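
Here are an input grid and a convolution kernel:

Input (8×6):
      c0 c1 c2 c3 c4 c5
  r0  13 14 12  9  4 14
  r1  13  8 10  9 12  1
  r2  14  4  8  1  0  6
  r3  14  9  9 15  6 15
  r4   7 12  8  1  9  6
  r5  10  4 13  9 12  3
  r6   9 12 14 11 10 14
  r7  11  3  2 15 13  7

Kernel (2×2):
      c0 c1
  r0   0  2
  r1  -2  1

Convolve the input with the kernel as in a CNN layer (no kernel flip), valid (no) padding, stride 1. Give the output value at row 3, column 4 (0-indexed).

The receptive field on the input at this output position is [6 15 / 9 6]. Elementwise product with the kernel and sum: 15·2 + 9·-2 + 6·1.

18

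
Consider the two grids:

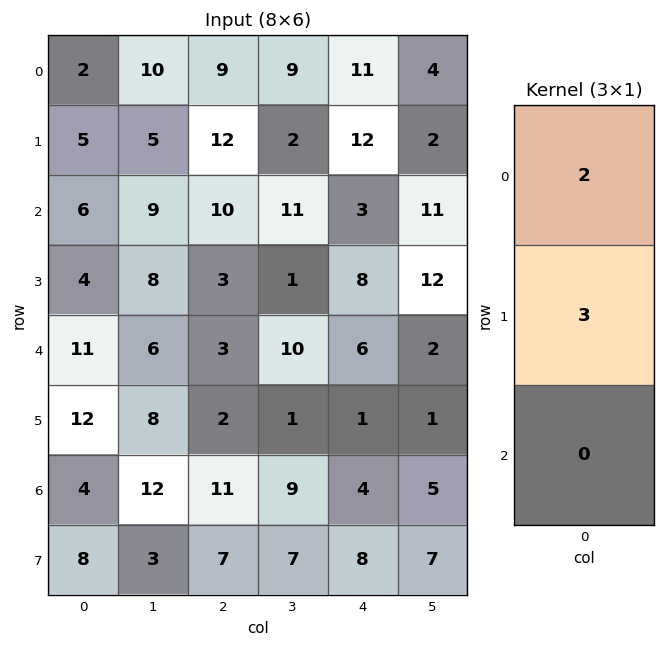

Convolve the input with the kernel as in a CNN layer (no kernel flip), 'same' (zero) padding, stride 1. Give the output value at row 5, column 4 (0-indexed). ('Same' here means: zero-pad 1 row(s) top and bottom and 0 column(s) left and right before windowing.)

15

The receptive field on the zero-padded input at this output position is [6 / 1 / 4]. Elementwise product with the kernel and sum: 6·2 + 1·3.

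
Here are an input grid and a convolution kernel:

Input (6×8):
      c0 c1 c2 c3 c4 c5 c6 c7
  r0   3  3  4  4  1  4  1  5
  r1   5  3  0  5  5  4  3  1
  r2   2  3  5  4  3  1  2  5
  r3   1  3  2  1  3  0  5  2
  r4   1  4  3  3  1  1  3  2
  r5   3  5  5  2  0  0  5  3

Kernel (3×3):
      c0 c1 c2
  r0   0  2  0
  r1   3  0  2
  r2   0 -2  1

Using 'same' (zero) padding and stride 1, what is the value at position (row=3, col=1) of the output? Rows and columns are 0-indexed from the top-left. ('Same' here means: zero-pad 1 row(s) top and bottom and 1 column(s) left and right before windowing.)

The receptive field on the zero-padded input at this output position is [2 3 5 / 1 3 2 / 1 4 3]. Elementwise product with the kernel and sum: 3·2 + 1·3 + 2·2 + 4·-2 + 3·1.

8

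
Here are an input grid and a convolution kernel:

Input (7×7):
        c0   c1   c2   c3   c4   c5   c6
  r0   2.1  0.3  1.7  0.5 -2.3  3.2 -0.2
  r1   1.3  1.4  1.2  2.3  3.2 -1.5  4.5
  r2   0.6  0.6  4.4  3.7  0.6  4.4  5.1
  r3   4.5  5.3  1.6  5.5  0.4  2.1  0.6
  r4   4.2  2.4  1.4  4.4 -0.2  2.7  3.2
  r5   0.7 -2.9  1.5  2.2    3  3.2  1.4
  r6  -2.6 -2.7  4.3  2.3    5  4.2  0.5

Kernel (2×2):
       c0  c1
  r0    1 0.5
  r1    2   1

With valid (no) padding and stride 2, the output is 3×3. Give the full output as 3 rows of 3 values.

6.25 6.65 4.2
15.2 14.95 5.7
3.9 8.8 10.35

Output[0,0]: The receptive field on the input at this output position is [2.1 0.3 / 1.3 1.4]. Elementwise product with the kernel and sum: 2.1·1 + 0.3·0.5 + 1.3·2 + 1.4·1.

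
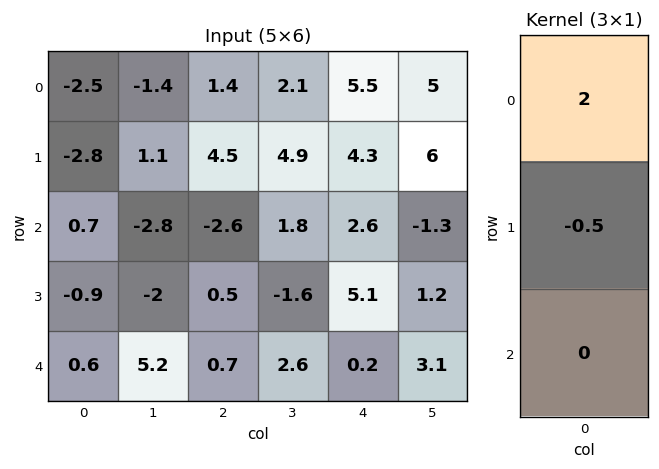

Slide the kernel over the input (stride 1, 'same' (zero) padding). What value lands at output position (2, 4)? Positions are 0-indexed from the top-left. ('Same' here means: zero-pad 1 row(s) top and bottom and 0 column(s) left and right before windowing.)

7.3

The receptive field on the zero-padded input at this output position is [4.3 / 2.6 / 5.1]. Elementwise product with the kernel and sum: 4.3·2 + 2.6·-0.5.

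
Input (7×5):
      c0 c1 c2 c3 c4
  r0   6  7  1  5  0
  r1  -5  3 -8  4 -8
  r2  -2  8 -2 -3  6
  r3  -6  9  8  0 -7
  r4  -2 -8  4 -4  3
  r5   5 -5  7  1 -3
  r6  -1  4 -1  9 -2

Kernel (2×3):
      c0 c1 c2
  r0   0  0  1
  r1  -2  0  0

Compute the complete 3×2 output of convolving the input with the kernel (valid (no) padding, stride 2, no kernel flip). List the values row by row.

11 16
10 -10
-6 -11

Output[0,0]: The receptive field on the input at this output position is [6 7 1 / -5 3 -8]. Elementwise product with the kernel and sum: 1·1 + -5·-2.
Output[0,1]: The receptive field on the input at this output position is [1 5 0 / -8 4 -8]. Elementwise product with the kernel and sum: 0·1 + -8·-2.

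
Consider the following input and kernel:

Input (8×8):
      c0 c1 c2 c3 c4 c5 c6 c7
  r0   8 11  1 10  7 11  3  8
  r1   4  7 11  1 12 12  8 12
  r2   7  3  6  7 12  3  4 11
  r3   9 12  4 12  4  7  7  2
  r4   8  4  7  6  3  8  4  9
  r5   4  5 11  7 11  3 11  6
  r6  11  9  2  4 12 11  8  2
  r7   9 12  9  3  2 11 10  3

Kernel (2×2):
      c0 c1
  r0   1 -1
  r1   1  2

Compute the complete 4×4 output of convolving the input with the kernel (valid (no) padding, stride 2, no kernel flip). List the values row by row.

Output[0,0]: The receptive field on the input at this output position is [8 11 / 4 7]. Elementwise product with the kernel and sum: 8·1 + 11·-1 + 4·1 + 7·2.

15 4 32 27
37 27 27 4
18 26 12 18
35 13 25 22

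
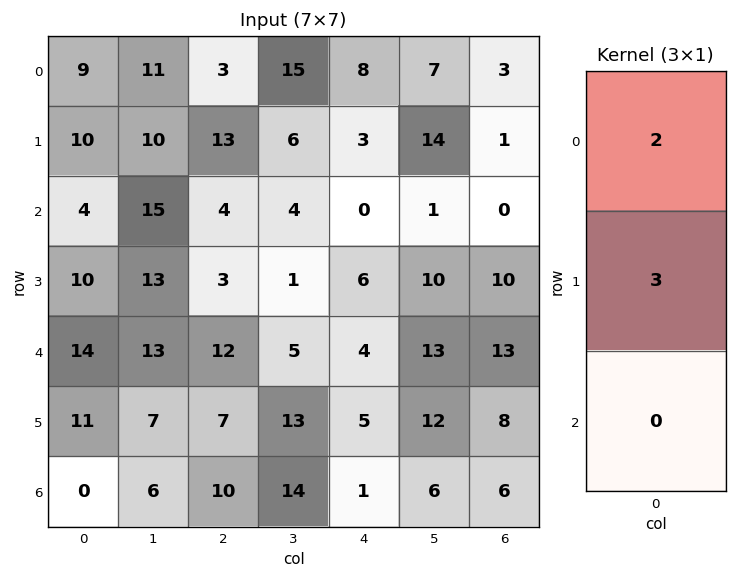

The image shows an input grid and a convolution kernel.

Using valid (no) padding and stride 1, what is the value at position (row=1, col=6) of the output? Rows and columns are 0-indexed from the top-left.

2

The receptive field on the input at this output position is [1 / 0 / 10]. Elementwise product with the kernel and sum: 1·2 + 0·3.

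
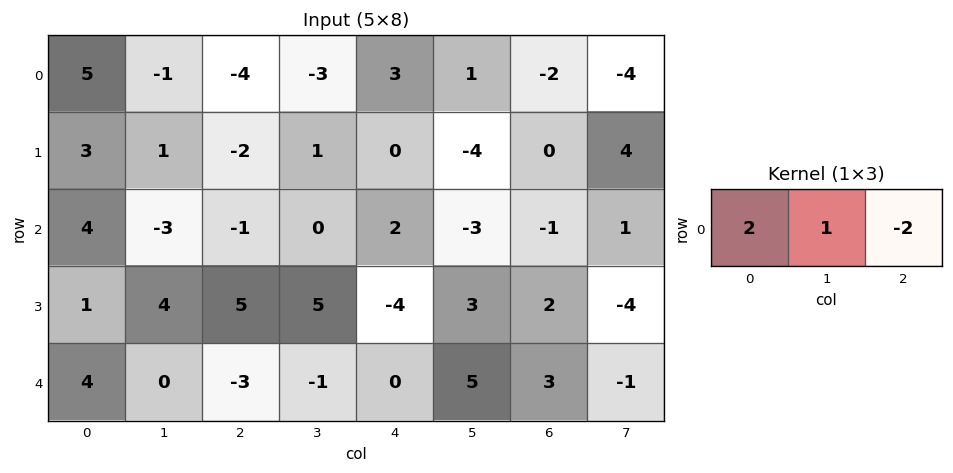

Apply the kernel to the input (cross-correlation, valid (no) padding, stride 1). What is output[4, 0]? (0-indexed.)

14

The receptive field on the input at this output position is [4 0 -3]. Elementwise product with the kernel and sum: 4·2 + 0·1 + -3·-2.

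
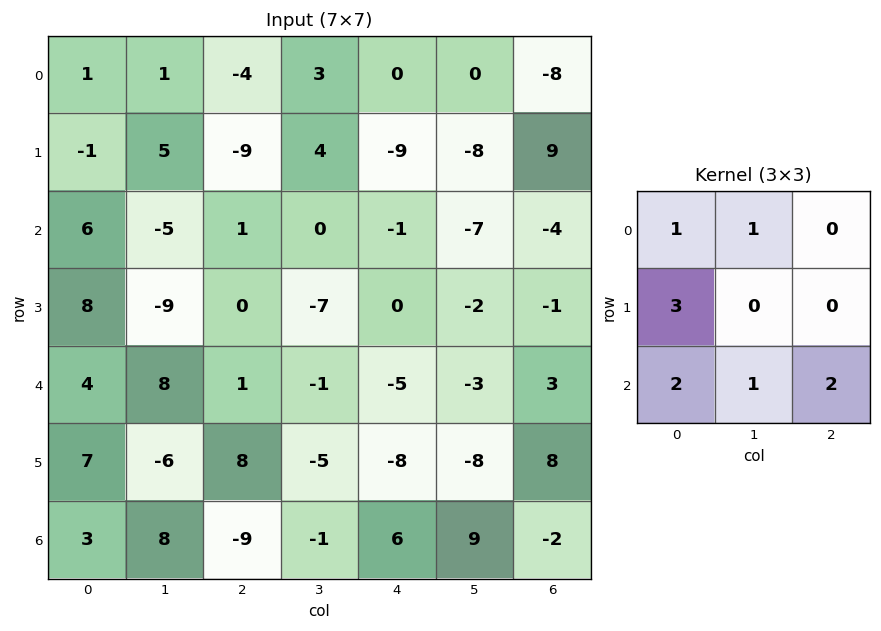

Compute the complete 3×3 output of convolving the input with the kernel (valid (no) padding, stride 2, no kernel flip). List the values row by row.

Output[0,0]: The receptive field on the input at this output position is [1 1 -4 / -1 5 -9 / 6 -5 1]. Elementwise product with the kernel and sum: 1·1 + 1·1 + -1·3 + 6·2 + -5·1 + 1·2.

8 -28 -44
43 -8 -15
29 17 -15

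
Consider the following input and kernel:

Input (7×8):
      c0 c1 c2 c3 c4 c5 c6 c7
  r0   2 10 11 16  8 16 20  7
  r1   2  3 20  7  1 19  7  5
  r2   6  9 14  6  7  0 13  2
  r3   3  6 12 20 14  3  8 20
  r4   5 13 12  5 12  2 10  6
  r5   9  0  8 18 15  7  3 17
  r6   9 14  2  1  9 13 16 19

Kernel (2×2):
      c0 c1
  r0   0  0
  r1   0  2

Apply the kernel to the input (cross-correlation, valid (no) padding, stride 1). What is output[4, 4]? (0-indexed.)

14

The receptive field on the input at this output position is [12 2 / 15 7]. Elementwise product with the kernel and sum: 7·2.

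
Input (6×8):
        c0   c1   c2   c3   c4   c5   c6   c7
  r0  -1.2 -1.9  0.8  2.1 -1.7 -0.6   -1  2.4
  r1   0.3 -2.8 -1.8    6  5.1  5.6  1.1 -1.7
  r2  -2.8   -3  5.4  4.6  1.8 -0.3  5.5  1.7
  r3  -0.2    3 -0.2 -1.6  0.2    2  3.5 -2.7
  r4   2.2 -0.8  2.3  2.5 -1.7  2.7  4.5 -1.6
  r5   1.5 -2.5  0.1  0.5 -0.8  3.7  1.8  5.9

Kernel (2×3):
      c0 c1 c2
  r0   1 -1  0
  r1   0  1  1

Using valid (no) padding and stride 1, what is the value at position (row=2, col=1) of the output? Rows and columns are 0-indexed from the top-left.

-10.2

The receptive field on the input at this output position is [-3 5.4 4.6 / 3 -0.2 -1.6]. Elementwise product with the kernel and sum: -3·1 + 5.4·-1 + -0.2·1 + -1.6·1.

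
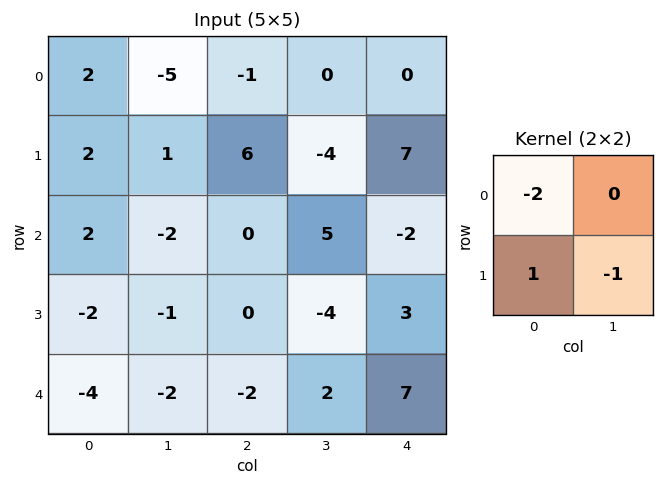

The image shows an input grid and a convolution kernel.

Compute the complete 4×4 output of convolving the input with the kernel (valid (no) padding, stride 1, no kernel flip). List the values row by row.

-3 5 12 -11
0 -4 -17 15
-5 3 4 -17
2 2 -4 3

Output[0,0]: The receptive field on the input at this output position is [2 -5 / 2 1]. Elementwise product with the kernel and sum: 2·-2 + 2·1 + 1·-1.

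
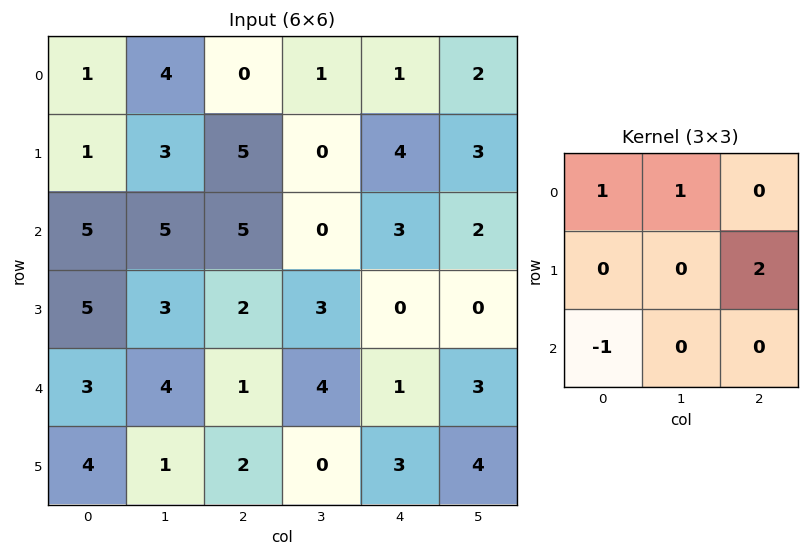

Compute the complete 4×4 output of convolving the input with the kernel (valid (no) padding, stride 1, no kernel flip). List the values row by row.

Output[0,0]: The receptive field on the input at this output position is [1 4 0 / 1 3 5 / 5 5 5]. Elementwise product with the kernel and sum: 1·1 + 4·1 + 5·2 + 5·-1.

10 -1 4 8
9 5 9 5
11 12 4 -1
6 12 5 9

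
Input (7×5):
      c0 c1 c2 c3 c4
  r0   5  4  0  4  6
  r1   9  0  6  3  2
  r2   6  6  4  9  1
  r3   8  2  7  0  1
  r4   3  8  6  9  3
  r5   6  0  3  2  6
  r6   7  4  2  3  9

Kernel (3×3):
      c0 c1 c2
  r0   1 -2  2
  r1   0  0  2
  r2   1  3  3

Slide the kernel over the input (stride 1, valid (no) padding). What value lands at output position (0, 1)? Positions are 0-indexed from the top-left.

The receptive field on the input at this output position is [4 0 4 / 0 6 3 / 6 4 9]. Elementwise product with the kernel and sum: 4·1 + 0·-2 + 4·2 + 3·2 + 6·1 + 4·3 + 9·3.

63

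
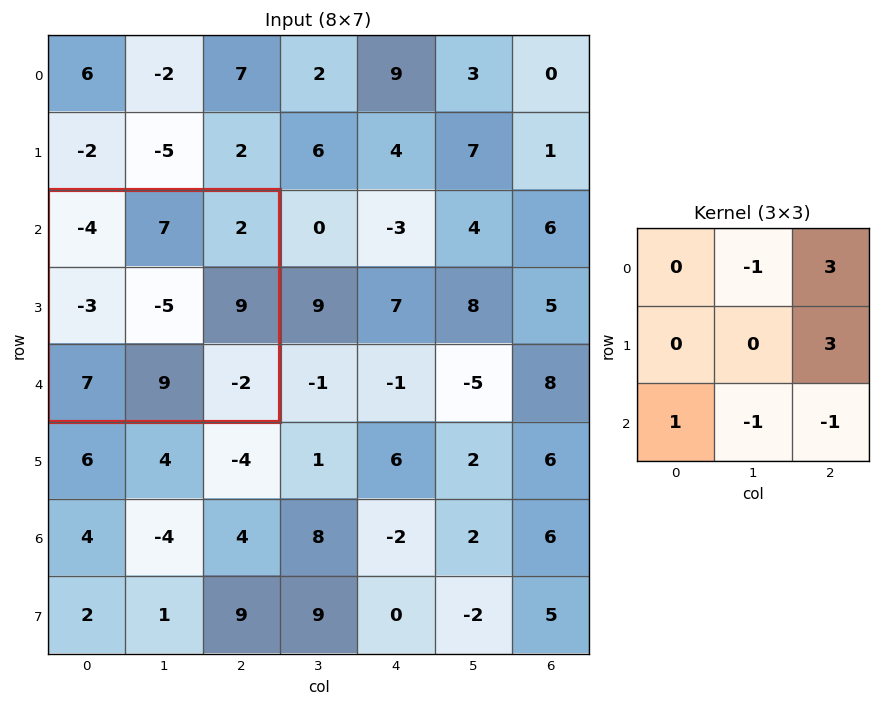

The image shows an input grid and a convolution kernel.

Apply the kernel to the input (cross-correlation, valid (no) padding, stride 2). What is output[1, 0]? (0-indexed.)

26

The receptive field on the input at this output position is [-4 7 2 / -3 -5 9 / 7 9 -2]. Elementwise product with the kernel and sum: 7·-1 + 2·3 + 9·3 + 7·1 + 9·-1 + -2·-1.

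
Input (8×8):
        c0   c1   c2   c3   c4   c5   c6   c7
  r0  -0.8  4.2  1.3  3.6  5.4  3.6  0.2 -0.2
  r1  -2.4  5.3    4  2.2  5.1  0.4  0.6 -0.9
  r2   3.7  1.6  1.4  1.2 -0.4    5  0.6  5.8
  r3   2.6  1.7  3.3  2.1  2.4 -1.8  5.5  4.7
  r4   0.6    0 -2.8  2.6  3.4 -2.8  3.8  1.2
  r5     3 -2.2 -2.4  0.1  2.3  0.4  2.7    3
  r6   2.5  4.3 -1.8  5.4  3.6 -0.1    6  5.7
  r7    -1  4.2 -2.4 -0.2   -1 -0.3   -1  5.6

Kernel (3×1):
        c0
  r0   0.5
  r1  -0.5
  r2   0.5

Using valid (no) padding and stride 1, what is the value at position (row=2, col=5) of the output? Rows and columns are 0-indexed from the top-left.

2

The receptive field on the input at this output position is [5 / -1.8 / -2.8]. Elementwise product with the kernel and sum: 5·0.5 + -1.8·-0.5 + -2.8·0.5.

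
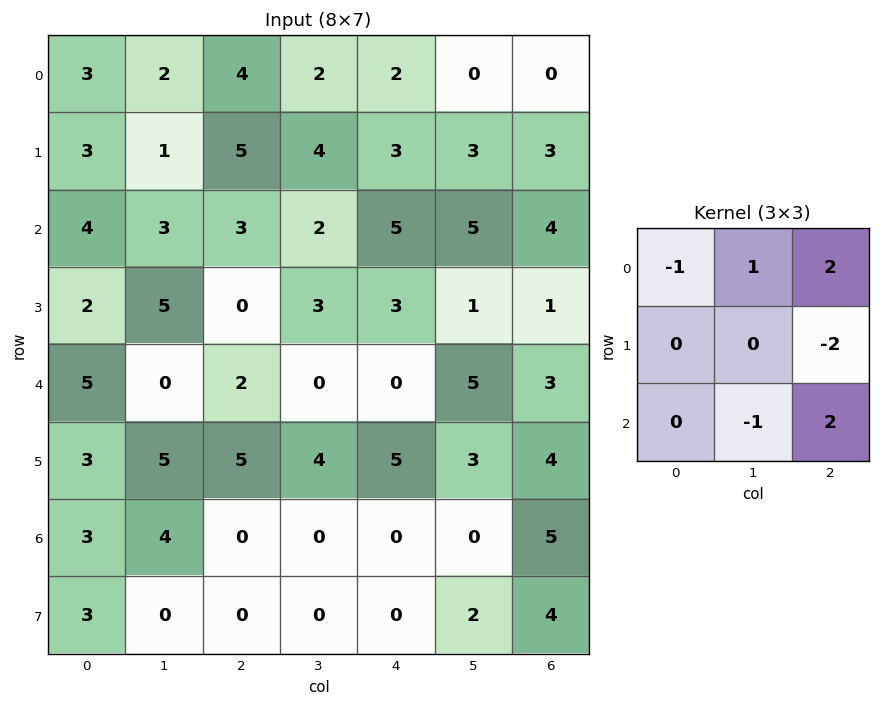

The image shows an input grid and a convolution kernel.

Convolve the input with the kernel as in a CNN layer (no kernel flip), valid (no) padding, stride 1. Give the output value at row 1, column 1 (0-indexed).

The receptive field on the input at this output position is [1 5 4 / 3 3 2 / 5 0 3]. Elementwise product with the kernel and sum: 1·-1 + 5·1 + 4·2 + 2·-2 + 0·-1 + 3·2.

14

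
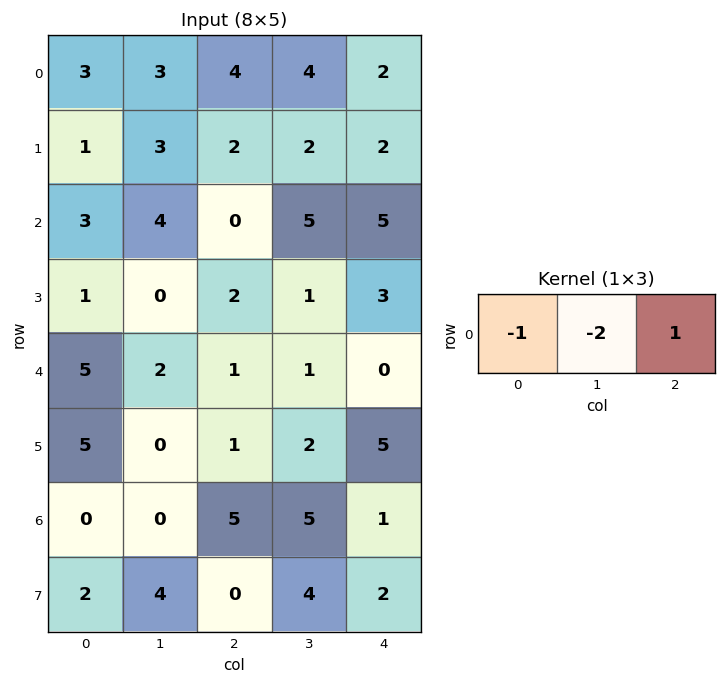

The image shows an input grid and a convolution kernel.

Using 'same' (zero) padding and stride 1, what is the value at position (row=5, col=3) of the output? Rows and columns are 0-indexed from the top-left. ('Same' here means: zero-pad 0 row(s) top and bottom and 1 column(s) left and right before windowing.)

0

The receptive field on the zero-padded input at this output position is [1 2 5]. Elementwise product with the kernel and sum: 1·-1 + 2·-2 + 5·1.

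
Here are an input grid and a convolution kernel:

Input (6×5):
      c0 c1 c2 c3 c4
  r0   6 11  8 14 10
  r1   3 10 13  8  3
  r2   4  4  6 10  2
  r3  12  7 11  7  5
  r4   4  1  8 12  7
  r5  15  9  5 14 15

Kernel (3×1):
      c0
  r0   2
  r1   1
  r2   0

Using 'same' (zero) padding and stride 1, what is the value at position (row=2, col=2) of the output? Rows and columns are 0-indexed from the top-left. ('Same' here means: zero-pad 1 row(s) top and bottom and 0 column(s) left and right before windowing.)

32

The receptive field on the zero-padded input at this output position is [13 / 6 / 11]. Elementwise product with the kernel and sum: 13·2 + 6·1.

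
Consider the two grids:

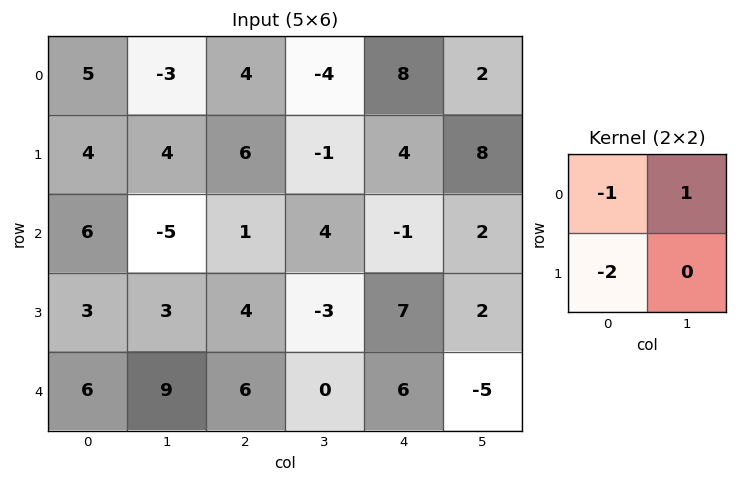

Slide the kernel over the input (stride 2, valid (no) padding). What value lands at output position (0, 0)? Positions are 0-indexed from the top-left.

The receptive field on the input at this output position is [5 -3 / 4 4]. Elementwise product with the kernel and sum: 5·-1 + -3·1 + 4·-2.

-16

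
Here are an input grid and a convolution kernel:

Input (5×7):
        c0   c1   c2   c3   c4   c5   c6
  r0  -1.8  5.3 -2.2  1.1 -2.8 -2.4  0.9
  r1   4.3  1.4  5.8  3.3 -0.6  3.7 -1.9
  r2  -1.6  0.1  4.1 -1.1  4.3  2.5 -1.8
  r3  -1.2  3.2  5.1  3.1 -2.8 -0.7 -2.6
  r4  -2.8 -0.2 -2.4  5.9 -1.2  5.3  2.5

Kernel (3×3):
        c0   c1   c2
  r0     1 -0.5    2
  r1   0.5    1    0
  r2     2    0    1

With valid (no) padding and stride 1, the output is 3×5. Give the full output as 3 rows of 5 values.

-4.4 14.2 10.35 -0.95 10.4
17.2 18.75 11.3 20.25 -9.8
1.15 8.05 12.9 17.6 -2.55

Output[0,0]: The receptive field on the input at this output position is [-1.8 5.3 -2.2 / 4.3 1.4 5.8 / -1.6 0.1 4.1]. Elementwise product with the kernel and sum: -1.8·1 + 5.3·-0.5 + -2.2·2 + 4.3·0.5 + 1.4·1 + -1.6·2 + 4.1·1.
Output[0,1]: The receptive field on the input at this output position is [5.3 -2.2 1.1 / 1.4 5.8 3.3 / 0.1 4.1 -1.1]. Elementwise product with the kernel and sum: 5.3·1 + -2.2·-0.5 + 1.1·2 + 1.4·0.5 + 5.8·1 + 0.1·2 + -1.1·1.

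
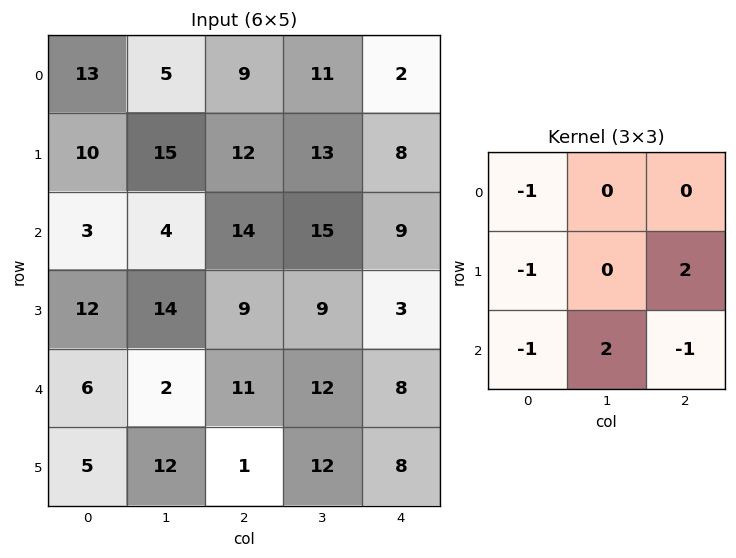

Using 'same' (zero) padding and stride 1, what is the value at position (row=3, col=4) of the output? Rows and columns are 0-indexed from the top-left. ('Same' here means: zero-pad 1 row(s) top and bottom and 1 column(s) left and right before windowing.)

The receptive field on the zero-padded input at this output position is [15 9 0 / 9 3 0 / 12 8 0]. Elementwise product with the kernel and sum: 15·-1 + 9·-1 + 0·2 + 12·-1 + 8·2 + 0·-1.

-20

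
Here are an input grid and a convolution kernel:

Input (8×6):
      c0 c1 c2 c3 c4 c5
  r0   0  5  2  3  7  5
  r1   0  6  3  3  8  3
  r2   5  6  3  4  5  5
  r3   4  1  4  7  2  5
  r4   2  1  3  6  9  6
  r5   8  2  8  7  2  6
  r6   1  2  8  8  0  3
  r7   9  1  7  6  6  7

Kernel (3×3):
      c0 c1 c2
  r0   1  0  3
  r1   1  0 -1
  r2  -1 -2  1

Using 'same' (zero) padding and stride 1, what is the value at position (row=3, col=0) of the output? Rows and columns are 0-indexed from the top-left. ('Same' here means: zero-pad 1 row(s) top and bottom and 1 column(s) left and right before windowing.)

14

The receptive field on the zero-padded input at this output position is [0 5 6 / 0 4 1 / 0 2 1]. Elementwise product with the kernel and sum: 0·1 + 6·3 + 0·1 + 1·-1 + 0·-1 + 2·-2 + 1·1.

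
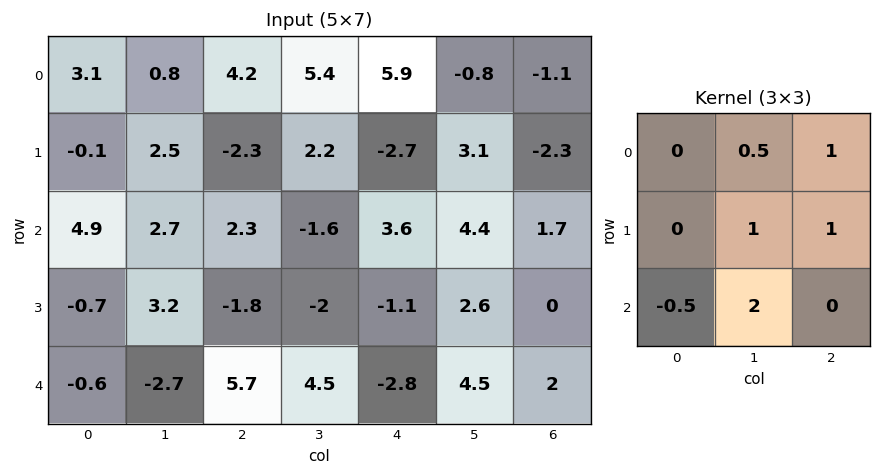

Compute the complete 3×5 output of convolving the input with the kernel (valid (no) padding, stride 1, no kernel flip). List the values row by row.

Output[0,0]: The receptive field on the input at this output position is [3.1 0.8 4.2 / -0.1 2.5 -2.3 / 4.9 2.7 2.3]. Elementwise product with the kernel and sum: 0.8·0.5 + 4.2·1 + 2.5·1 + -2.3·1 + 4.9·-0.5 + 2.7·2.

7.75 10.65 3.75 10.55 6.3
10.7 -3.45 -2.7 8.55 11.1
-0.05 8.5 5.85 -0.15 16.9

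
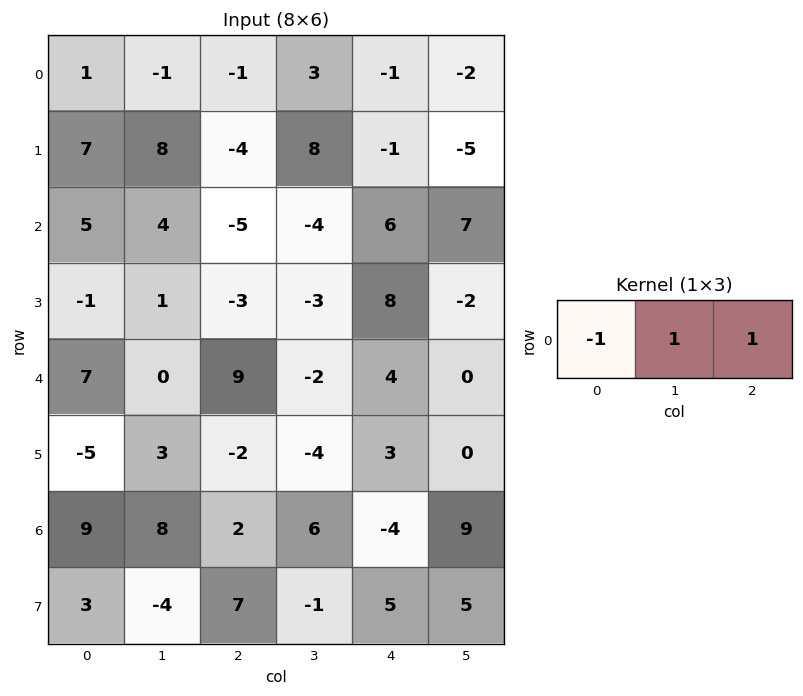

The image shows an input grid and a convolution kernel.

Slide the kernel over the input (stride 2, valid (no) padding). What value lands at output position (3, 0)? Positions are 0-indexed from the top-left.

The receptive field on the input at this output position is [9 8 2]. Elementwise product with the kernel and sum: 9·-1 + 8·1 + 2·1.

1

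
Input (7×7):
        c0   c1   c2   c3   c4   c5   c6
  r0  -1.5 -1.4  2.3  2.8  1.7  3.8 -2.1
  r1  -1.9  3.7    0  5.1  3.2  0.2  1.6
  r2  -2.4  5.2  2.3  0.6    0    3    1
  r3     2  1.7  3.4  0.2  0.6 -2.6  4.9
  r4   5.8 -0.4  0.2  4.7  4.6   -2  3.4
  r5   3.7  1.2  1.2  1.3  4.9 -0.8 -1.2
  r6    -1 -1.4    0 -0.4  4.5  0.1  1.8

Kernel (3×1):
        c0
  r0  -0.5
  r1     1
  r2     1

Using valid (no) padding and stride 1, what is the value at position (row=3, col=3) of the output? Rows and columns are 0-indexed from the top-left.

5.9

The receptive field on the input at this output position is [0.2 / 4.7 / 1.3]. Elementwise product with the kernel and sum: 0.2·-0.5 + 4.7·1 + 1.3·1.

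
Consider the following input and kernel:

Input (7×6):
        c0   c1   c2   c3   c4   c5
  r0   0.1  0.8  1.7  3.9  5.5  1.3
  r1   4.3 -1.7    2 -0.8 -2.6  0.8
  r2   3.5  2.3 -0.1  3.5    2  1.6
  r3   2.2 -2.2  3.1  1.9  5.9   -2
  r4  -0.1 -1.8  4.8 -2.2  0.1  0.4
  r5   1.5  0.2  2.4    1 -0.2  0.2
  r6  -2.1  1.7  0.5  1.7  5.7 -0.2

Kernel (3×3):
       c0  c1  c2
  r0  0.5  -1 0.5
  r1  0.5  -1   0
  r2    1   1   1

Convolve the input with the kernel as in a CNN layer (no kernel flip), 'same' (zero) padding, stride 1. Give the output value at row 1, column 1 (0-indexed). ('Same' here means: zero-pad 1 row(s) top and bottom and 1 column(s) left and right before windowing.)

The receptive field on the zero-padded input at this output position is [0.1 0.8 1.7 / 4.3 -1.7 2 / 3.5 2.3 -0.1]. Elementwise product with the kernel and sum: 0.1·0.5 + 0.8·-1 + 1.7·0.5 + 4.3·0.5 + -1.7·-1 + 3.5·1 + 2.3·1 + -0.1·1.

9.65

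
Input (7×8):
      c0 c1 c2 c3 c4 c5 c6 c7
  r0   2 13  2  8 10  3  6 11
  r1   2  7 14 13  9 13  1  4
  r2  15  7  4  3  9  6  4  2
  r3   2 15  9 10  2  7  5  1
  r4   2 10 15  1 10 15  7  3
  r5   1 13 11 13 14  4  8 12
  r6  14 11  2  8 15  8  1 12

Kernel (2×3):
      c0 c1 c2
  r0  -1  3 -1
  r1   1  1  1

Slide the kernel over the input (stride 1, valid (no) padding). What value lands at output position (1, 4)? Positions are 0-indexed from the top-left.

48

The receptive field on the input at this output position is [9 13 1 / 9 6 4]. Elementwise product with the kernel and sum: 9·-1 + 13·3 + 1·-1 + 9·1 + 6·1 + 4·1.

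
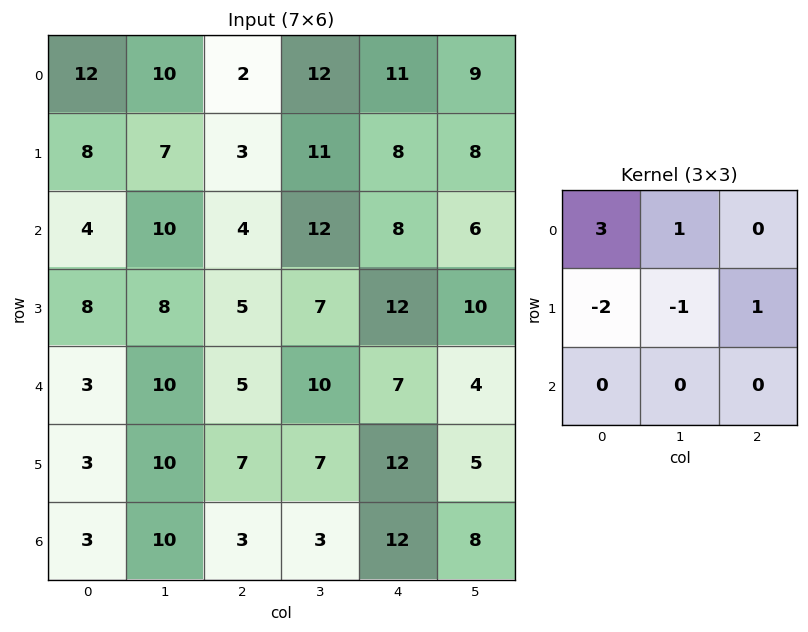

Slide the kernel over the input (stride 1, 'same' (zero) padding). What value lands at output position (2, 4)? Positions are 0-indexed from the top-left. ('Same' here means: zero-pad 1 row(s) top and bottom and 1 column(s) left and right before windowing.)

The receptive field on the zero-padded input at this output position is [11 8 8 / 12 8 6 / 7 12 10]. Elementwise product with the kernel and sum: 11·3 + 8·1 + 12·-2 + 8·-1 + 6·1.

15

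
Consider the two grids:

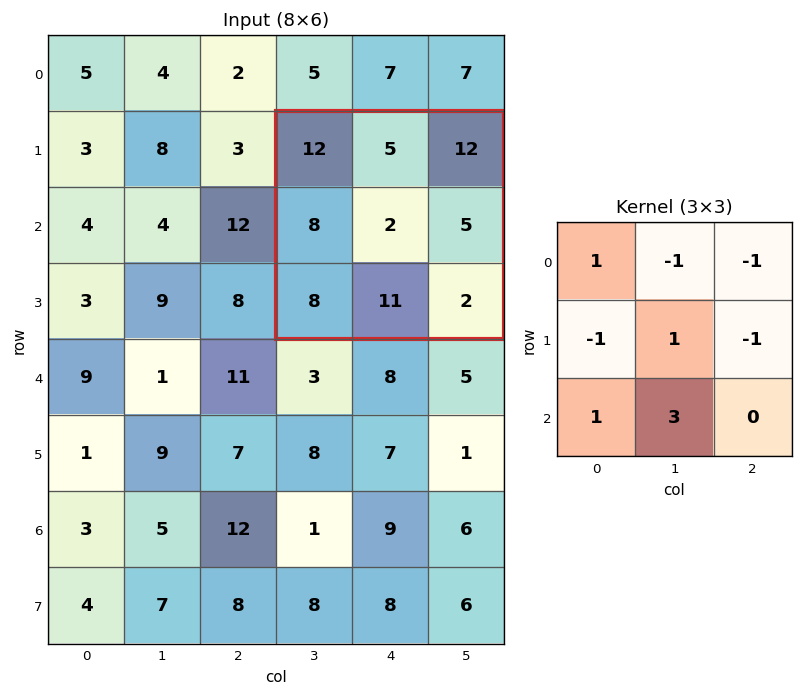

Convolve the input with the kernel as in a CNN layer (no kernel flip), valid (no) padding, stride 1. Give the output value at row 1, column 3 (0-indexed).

25

The receptive field on the input at this output position is [12 5 12 / 8 2 5 / 8 11 2]. Elementwise product with the kernel and sum: 12·1 + 5·-1 + 12·-1 + 8·-1 + 2·1 + 5·-1 + 8·1 + 11·3.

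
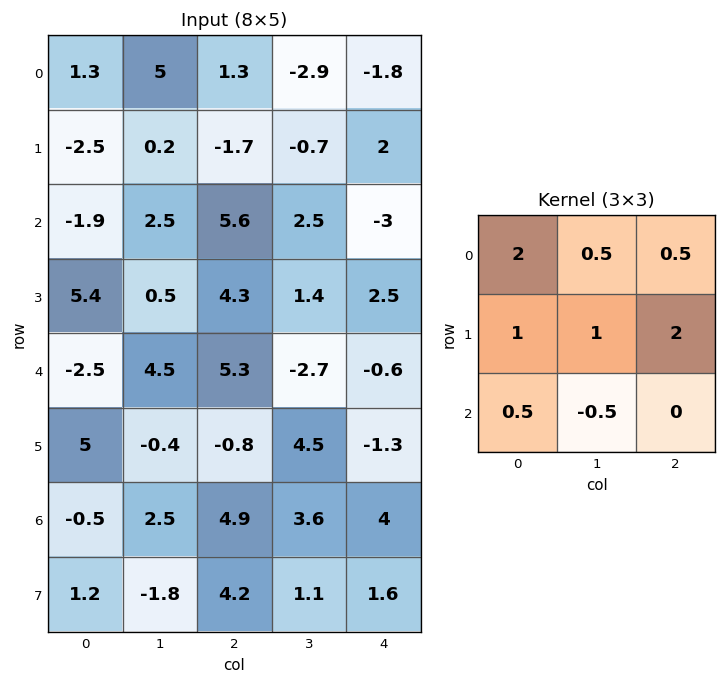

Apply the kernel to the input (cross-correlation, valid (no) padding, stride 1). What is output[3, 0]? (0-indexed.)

The receptive field on the input at this output position is [5.4 0.5 4.3 / -2.5 4.5 5.3 / 5 -0.4 -0.8]. Elementwise product with the kernel and sum: 5.4·2 + 0.5·0.5 + 4.3·0.5 + -2.5·1 + 4.5·1 + 5.3·2 + 5·0.5 + -0.4·-0.5.

28.5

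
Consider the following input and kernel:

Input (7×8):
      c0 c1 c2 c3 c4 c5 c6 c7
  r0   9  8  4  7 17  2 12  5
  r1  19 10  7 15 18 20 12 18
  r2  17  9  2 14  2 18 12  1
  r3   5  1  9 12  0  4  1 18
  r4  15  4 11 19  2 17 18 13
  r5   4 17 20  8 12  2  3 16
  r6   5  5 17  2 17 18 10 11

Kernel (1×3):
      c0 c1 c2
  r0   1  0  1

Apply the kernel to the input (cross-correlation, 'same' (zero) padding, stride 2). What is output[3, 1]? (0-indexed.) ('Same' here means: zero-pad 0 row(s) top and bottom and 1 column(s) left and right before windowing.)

The receptive field on the zero-padded input at this output position is [5 17 2]. Elementwise product with the kernel and sum: 5·1 + 2·1.

7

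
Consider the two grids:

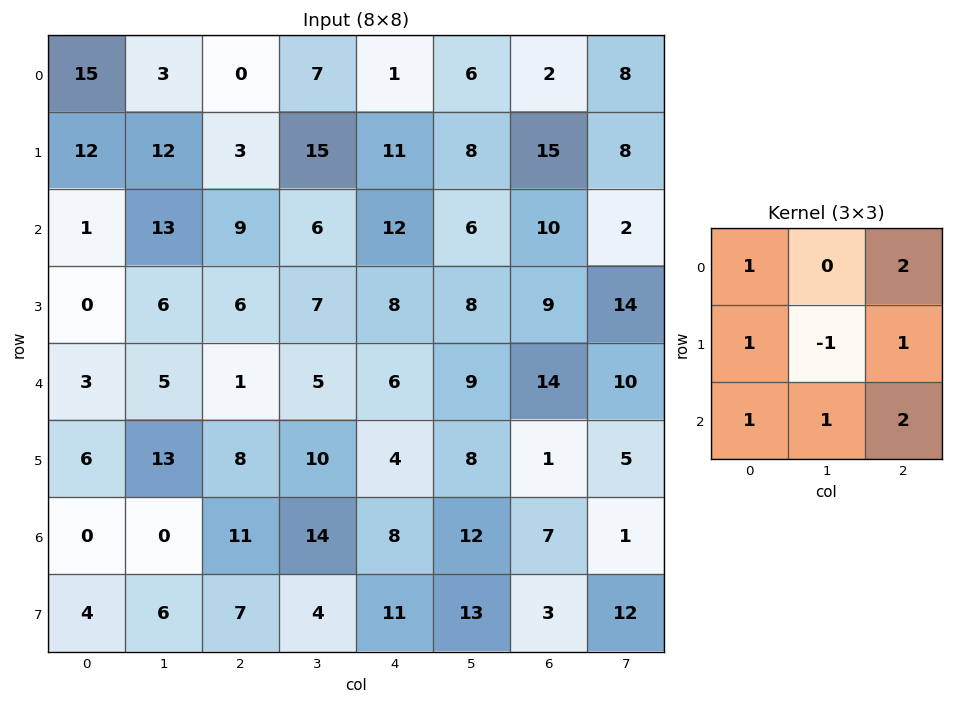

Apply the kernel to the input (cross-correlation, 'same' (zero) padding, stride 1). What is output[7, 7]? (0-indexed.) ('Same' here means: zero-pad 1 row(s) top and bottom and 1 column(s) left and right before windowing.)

The receptive field on the zero-padded input at this output position is [7 1 0 / 3 12 0 / 0 0 0]. Elementwise product with the kernel and sum: 7·1 + 0·2 + 3·1 + 12·-1 + 0·1 + 0·1 + 0·1 + 0·2.

-2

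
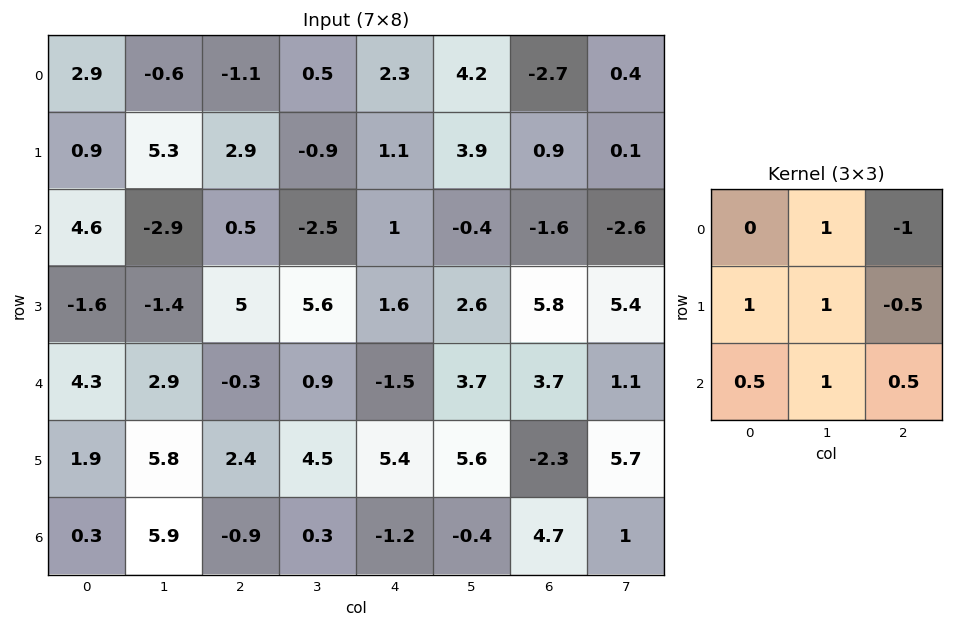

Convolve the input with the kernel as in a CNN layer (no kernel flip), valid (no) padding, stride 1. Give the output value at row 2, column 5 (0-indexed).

12.8

The receptive field on the input at this output position is [-0.4 -1.6 -2.6 / 2.6 5.8 5.4 / 3.7 3.7 1.1]. Elementwise product with the kernel and sum: -1.6·1 + -2.6·-1 + 2.6·1 + 5.8·1 + 5.4·-0.5 + 3.7·0.5 + 3.7·1 + 1.1·0.5.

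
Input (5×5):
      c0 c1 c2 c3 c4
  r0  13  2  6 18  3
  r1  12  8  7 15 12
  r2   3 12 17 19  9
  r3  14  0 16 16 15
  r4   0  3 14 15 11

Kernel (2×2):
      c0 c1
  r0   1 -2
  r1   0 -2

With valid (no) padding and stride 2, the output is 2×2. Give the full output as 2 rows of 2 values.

-7 -60
-21 -53

Output[0,0]: The receptive field on the input at this output position is [13 2 / 12 8]. Elementwise product with the kernel and sum: 13·1 + 2·-2 + 8·-2.
Output[0,1]: The receptive field on the input at this output position is [6 18 / 7 15]. Elementwise product with the kernel and sum: 6·1 + 18·-2 + 15·-2.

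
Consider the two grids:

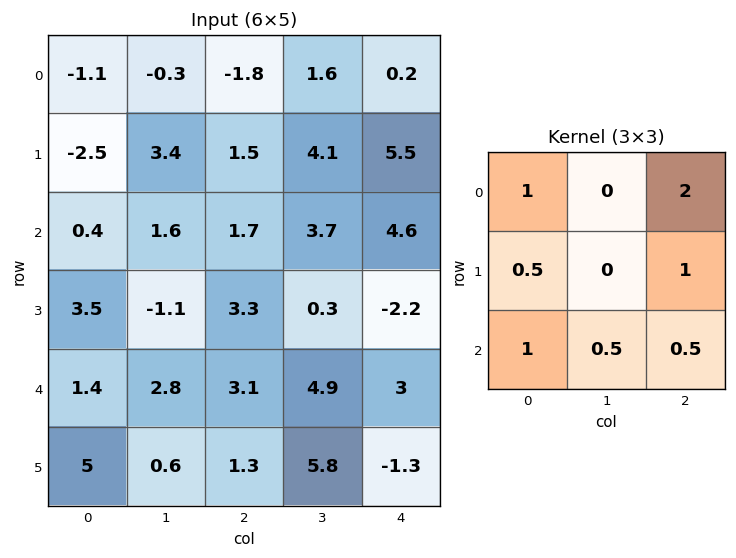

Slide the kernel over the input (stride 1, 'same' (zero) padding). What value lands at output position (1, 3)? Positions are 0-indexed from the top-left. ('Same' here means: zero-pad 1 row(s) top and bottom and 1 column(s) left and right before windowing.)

The receptive field on the zero-padded input at this output position is [-1.8 1.6 0.2 / 1.5 4.1 5.5 / 1.7 3.7 4.6]. Elementwise product with the kernel and sum: -1.8·1 + 0.2·2 + 1.5·0.5 + 5.5·1 + 1.7·1 + 3.7·0.5 + 4.6·0.5.

10.7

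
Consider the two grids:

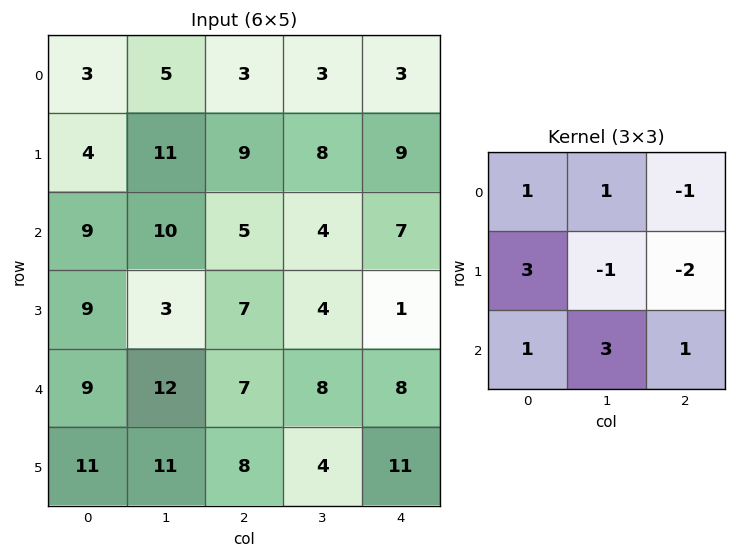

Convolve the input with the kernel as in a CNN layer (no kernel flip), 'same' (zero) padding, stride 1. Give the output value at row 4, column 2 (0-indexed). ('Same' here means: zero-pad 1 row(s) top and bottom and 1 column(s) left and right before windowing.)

58

The receptive field on the zero-padded input at this output position is [3 7 4 / 12 7 8 / 11 8 4]. Elementwise product with the kernel and sum: 3·1 + 7·1 + 4·-1 + 12·3 + 7·-1 + 8·-2 + 11·1 + 8·3 + 4·1.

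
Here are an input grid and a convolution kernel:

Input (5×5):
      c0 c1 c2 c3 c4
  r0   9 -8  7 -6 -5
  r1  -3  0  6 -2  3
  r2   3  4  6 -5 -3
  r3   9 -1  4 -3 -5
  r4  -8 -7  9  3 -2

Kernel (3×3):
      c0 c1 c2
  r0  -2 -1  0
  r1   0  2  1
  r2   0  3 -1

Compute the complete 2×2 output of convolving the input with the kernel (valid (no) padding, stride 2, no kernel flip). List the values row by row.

2 -21
-38 -7

Output[0,0]: The receptive field on the input at this output position is [9 -8 7 / -3 0 6 / 3 4 6]. Elementwise product with the kernel and sum: 9·-2 + -8·-1 + 0·2 + 6·1 + 4·3 + 6·-1.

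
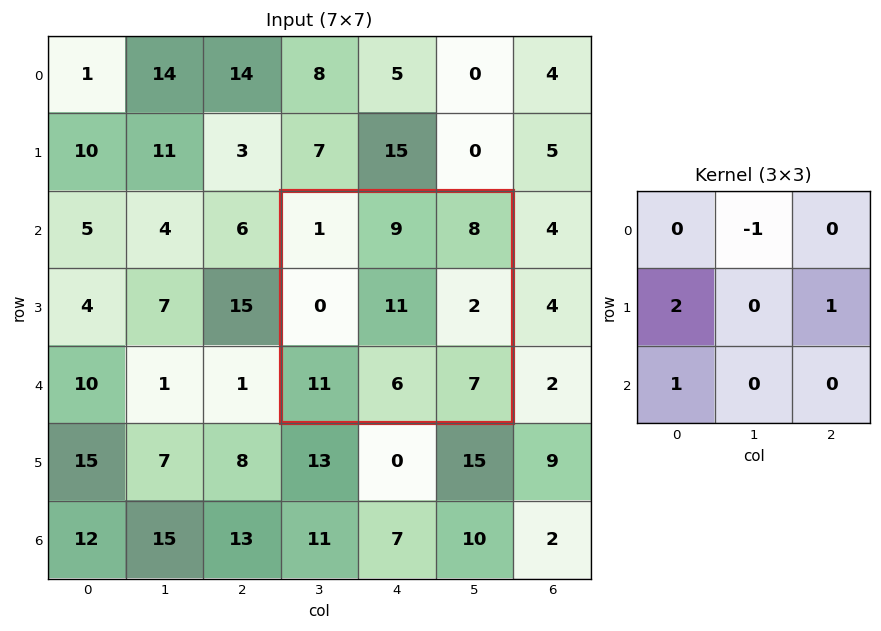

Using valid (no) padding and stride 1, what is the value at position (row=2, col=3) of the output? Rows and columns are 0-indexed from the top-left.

4

The receptive field on the input at this output position is [1 9 8 / 0 11 2 / 11 6 7]. Elementwise product with the kernel and sum: 9·-1 + 0·2 + 2·1 + 11·1.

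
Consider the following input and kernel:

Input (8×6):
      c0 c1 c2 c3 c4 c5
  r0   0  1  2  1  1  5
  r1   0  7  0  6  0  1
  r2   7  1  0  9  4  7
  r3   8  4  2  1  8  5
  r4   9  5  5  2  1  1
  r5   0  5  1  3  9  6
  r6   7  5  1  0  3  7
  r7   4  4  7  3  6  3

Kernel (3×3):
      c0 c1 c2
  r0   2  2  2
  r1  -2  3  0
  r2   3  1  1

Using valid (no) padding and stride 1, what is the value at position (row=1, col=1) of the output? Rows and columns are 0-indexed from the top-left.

39

The receptive field on the input at this output position is [7 0 6 / 1 0 9 / 4 2 1]. Elementwise product with the kernel and sum: 7·2 + 0·2 + 6·2 + 1·-2 + 0·3 + 4·3 + 2·1 + 1·1.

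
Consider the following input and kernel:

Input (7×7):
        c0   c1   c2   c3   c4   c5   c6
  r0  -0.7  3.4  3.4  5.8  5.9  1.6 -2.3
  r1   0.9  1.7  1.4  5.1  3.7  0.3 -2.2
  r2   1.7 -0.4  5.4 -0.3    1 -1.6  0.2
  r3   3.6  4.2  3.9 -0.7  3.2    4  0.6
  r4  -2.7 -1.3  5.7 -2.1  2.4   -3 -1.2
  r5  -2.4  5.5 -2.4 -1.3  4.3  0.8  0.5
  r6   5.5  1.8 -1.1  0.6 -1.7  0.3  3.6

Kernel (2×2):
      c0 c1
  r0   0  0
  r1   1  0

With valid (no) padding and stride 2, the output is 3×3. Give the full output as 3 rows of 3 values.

0.9 1.4 3.7
3.6 3.9 3.2
-2.4 -2.4 4.3

Output[0,0]: The receptive field on the input at this output position is [-0.7 3.4 / 0.9 1.7]. Elementwise product with the kernel and sum: 0.9·1.
Output[0,1]: The receptive field on the input at this output position is [3.4 5.8 / 1.4 5.1]. Elementwise product with the kernel and sum: 1.4·1.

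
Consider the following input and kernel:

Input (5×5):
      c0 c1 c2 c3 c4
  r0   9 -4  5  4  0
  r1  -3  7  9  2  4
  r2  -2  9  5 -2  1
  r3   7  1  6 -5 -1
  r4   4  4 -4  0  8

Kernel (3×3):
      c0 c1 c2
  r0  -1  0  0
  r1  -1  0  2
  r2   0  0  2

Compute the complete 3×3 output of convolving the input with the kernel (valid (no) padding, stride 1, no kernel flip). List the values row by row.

Output[0,0]: The receptive field on the input at this output position is [9 -4 5 / -3 7 9 / -2 9 5]. Elementwise product with the kernel and sum: 9·-1 + -3·-1 + 9·2 + 5·2.

22 -3 -4
27 -30 -14
-1 -20 3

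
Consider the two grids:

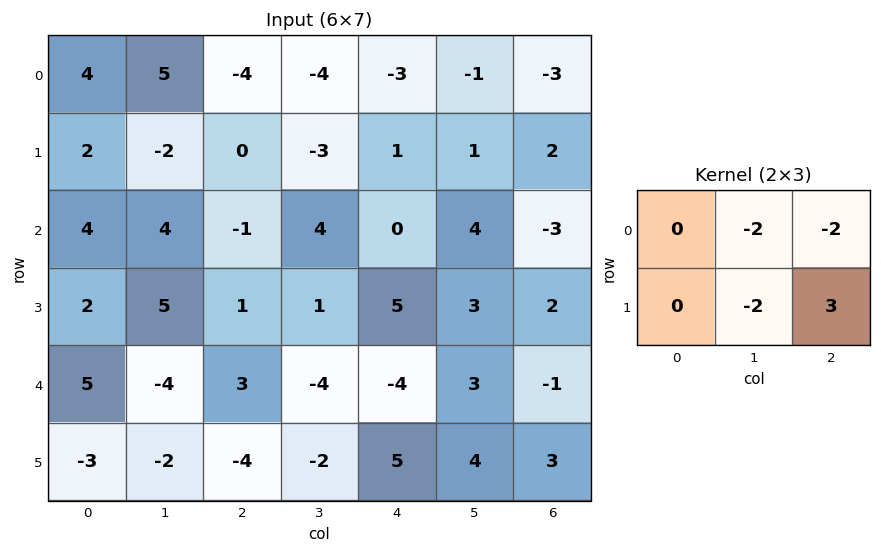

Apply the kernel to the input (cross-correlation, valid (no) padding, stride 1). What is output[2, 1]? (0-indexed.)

-5

The receptive field on the input at this output position is [4 -1 4 / 5 1 1]. Elementwise product with the kernel and sum: -1·-2 + 4·-2 + 1·-2 + 1·3.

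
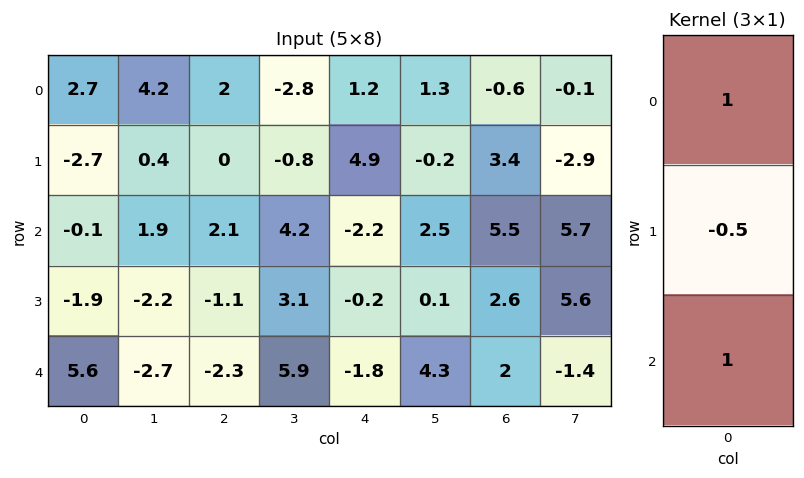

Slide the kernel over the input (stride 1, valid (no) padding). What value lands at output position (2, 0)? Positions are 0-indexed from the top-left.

The receptive field on the input at this output position is [-0.1 / -1.9 / 5.6]. Elementwise product with the kernel and sum: -0.1·1 + -1.9·-0.5 + 5.6·1.

6.45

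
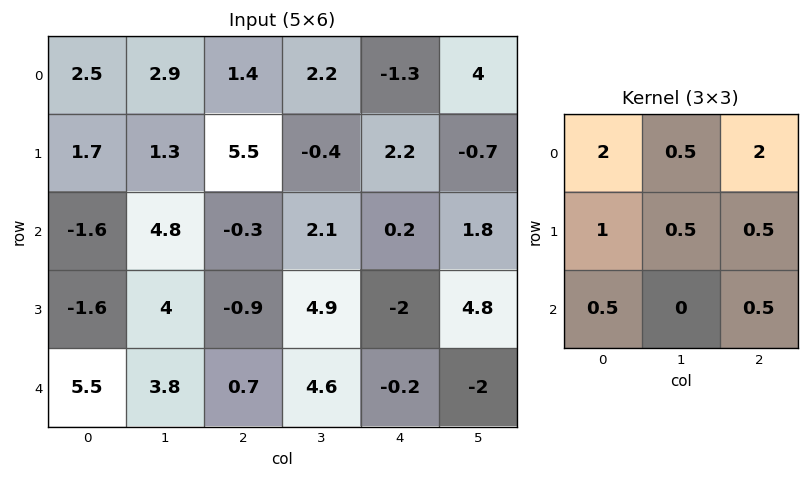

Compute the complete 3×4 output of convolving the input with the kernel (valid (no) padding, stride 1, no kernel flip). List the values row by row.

13.4 18.2 7.65 14.05
14.45 14.7 14.6 6.85
1.65 23.85 1.65 15.5

Output[0,0]: The receptive field on the input at this output position is [2.5 2.9 1.4 / 1.7 1.3 5.5 / -1.6 4.8 -0.3]. Elementwise product with the kernel and sum: 2.5·2 + 2.9·0.5 + 1.4·2 + 1.7·1 + 1.3·0.5 + 5.5·0.5 + -1.6·0.5 + -0.3·0.5.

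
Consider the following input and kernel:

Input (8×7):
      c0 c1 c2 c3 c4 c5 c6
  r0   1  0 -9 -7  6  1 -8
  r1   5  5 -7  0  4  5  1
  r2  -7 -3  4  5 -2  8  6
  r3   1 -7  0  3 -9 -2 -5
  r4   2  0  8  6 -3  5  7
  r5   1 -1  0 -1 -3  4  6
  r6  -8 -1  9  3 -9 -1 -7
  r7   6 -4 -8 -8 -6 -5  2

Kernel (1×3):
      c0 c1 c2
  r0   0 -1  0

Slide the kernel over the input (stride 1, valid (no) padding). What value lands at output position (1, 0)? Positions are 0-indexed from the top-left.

-5

The receptive field on the input at this output position is [5 5 -7]. Elementwise product with the kernel and sum: 5·-1.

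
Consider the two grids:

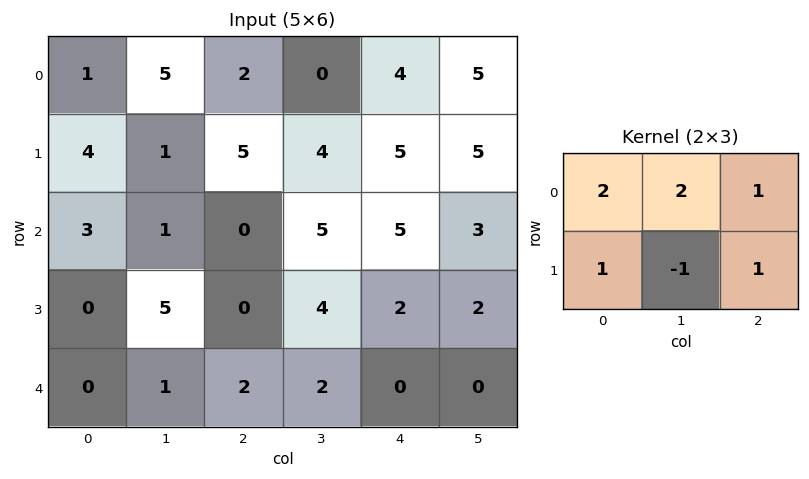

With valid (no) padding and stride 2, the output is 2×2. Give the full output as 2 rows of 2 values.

22 14
3 13

Output[0,0]: The receptive field on the input at this output position is [1 5 2 / 4 1 5]. Elementwise product with the kernel and sum: 1·2 + 5·2 + 2·1 + 4·1 + 1·-1 + 5·1.
Output[0,1]: The receptive field on the input at this output position is [2 0 4 / 5 4 5]. Elementwise product with the kernel and sum: 2·2 + 0·2 + 4·1 + 5·1 + 4·-1 + 5·1.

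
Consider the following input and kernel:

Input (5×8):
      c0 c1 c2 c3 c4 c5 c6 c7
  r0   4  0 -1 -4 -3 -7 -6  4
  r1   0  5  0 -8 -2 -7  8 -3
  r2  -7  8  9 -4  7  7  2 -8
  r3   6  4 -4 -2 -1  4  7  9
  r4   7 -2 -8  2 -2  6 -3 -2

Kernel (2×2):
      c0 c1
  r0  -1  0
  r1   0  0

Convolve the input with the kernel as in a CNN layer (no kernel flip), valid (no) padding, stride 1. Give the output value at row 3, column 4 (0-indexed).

The receptive field on the input at this output position is [-1 4 / -2 6]. Elementwise product with the kernel and sum: -1·-1.

1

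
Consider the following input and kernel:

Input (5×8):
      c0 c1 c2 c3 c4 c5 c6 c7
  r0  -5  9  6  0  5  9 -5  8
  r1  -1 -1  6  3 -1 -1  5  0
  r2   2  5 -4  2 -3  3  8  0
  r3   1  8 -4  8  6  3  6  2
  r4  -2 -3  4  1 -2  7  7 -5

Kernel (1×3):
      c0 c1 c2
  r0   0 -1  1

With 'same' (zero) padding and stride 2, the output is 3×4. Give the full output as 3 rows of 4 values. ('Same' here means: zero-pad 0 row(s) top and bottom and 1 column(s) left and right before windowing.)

14 -6 4 13
3 6 6 -8
-1 -3 9 -12

Output[0,0]: The receptive field on the zero-padded input at this output position is [0 -5 9]. Elementwise product with the kernel and sum: -5·-1 + 9·1.
Output[0,1]: The receptive field on the zero-padded input at this output position is [9 6 0]. Elementwise product with the kernel and sum: 6·-1 + 0·1.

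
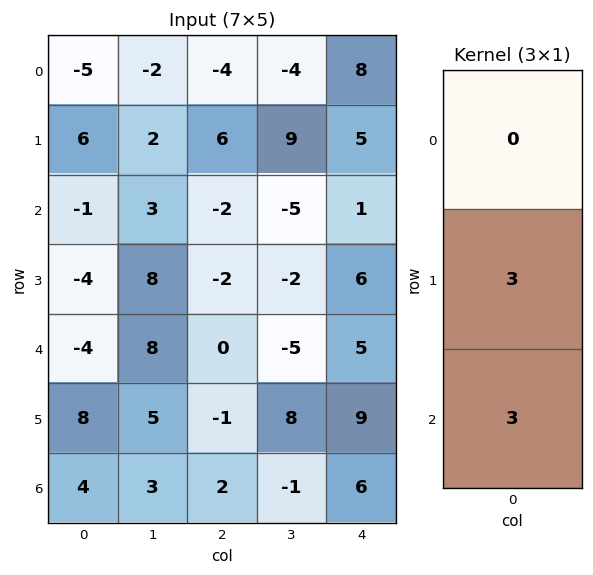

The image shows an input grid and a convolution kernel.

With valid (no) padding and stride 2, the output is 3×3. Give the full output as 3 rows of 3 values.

15 12 18
-24 -6 33
36 3 45

Output[0,0]: The receptive field on the input at this output position is [-5 / 6 / -1]. Elementwise product with the kernel and sum: 6·3 + -1·3.
Output[0,1]: The receptive field on the input at this output position is [-4 / 6 / -2]. Elementwise product with the kernel and sum: 6·3 + -2·3.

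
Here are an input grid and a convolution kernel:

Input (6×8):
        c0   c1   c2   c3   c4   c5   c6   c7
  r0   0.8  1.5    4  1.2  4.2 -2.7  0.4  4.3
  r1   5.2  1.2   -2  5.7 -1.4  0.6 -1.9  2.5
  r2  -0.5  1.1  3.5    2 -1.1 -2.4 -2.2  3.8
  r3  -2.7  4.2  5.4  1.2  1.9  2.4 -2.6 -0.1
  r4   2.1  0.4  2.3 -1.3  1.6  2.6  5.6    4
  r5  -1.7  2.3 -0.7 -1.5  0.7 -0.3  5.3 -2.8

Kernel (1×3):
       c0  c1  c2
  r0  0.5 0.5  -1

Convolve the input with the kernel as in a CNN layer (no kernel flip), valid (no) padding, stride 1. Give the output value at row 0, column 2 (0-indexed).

The receptive field on the input at this output position is [4 1.2 4.2]. Elementwise product with the kernel and sum: 4·0.5 + 1.2·0.5 + 4.2·-1.

-1.6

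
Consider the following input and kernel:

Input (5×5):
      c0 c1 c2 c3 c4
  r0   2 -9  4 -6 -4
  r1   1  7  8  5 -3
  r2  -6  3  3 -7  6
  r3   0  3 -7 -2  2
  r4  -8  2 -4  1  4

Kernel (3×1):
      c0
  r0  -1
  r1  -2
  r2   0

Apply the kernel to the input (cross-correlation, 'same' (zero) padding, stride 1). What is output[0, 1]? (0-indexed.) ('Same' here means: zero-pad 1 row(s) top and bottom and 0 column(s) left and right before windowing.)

The receptive field on the zero-padded input at this output position is [0 / -9 / 7]. Elementwise product with the kernel and sum: 0·-1 + -9·-2.

18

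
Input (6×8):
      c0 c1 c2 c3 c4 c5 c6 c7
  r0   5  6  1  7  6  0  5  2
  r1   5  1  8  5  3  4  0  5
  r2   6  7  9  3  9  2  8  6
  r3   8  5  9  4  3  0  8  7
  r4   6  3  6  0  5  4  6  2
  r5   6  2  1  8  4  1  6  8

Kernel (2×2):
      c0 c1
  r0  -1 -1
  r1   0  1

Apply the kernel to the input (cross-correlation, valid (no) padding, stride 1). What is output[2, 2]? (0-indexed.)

-8

The receptive field on the input at this output position is [9 3 / 9 4]. Elementwise product with the kernel and sum: 9·-1 + 3·-1 + 4·1.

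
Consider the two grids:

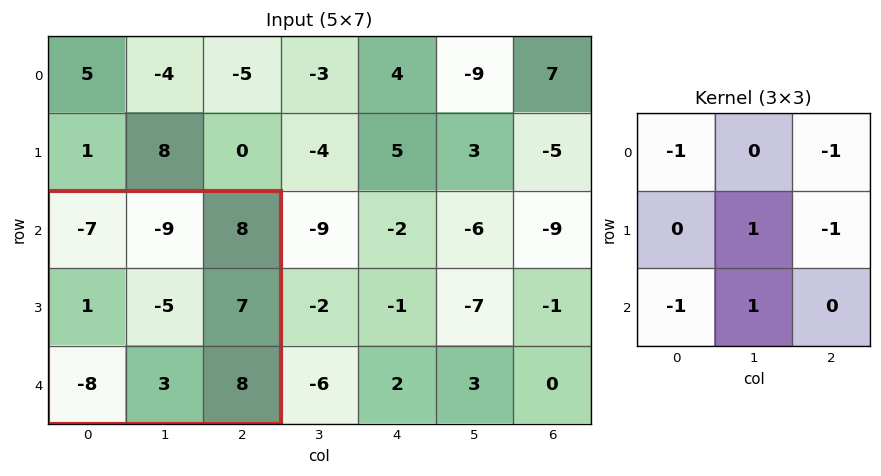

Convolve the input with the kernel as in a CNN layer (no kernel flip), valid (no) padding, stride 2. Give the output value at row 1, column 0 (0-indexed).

The receptive field on the input at this output position is [-7 -9 8 / 1 -5 7 / -8 3 8]. Elementwise product with the kernel and sum: -7·-1 + 8·-1 + -5·1 + 7·-1 + -8·-1 + 3·1.

-2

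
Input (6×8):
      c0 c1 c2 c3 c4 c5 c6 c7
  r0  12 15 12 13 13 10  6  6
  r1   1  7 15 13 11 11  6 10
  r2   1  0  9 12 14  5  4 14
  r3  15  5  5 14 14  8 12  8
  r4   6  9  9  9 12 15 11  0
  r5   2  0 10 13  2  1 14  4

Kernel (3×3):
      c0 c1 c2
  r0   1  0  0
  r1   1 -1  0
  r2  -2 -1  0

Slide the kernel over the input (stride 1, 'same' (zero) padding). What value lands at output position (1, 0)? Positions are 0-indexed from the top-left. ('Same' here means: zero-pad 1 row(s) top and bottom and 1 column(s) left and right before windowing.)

The receptive field on the zero-padded input at this output position is [0 12 15 / 0 1 7 / 0 1 0]. Elementwise product with the kernel and sum: 0·1 + 0·1 + 1·-1 + 0·-2 + 1·-1.

-2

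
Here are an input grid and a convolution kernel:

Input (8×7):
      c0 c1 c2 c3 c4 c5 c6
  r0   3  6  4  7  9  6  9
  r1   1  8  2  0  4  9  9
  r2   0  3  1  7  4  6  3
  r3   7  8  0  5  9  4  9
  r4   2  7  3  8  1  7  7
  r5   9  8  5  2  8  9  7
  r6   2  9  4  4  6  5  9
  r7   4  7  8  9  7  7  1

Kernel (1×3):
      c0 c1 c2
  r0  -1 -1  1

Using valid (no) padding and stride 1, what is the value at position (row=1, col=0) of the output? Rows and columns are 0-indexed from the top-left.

-7

The receptive field on the input at this output position is [1 8 2]. Elementwise product with the kernel and sum: 1·-1 + 8·-1 + 2·1.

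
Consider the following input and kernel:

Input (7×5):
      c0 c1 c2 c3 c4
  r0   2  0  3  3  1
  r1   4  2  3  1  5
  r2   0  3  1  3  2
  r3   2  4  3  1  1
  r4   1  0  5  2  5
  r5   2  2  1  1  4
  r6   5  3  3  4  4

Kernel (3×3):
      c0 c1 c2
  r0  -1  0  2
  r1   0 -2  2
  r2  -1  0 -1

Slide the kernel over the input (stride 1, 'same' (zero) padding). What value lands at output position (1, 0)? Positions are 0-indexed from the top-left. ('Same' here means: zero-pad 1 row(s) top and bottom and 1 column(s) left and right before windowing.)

-7

The receptive field on the zero-padded input at this output position is [0 2 0 / 0 4 2 / 0 0 3]. Elementwise product with the kernel and sum: 0·-1 + 0·2 + 4·-2 + 2·2 + 0·-1 + 3·-1.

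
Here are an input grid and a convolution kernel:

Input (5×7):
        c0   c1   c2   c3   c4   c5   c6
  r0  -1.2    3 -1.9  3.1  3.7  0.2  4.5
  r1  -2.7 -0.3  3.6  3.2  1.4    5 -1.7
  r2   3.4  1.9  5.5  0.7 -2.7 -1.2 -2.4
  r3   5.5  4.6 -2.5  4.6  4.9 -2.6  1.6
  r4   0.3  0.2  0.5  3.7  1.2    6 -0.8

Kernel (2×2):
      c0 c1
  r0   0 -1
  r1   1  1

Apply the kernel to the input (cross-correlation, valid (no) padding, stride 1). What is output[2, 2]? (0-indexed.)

1.4

The receptive field on the input at this output position is [5.5 0.7 / -2.5 4.6]. Elementwise product with the kernel and sum: 0.7·-1 + -2.5·1 + 4.6·1.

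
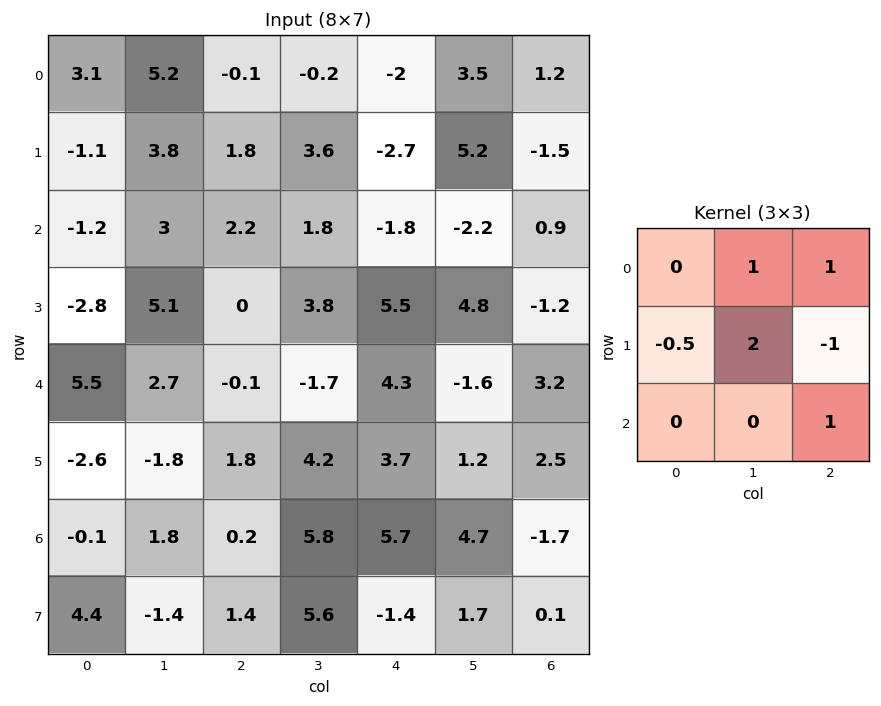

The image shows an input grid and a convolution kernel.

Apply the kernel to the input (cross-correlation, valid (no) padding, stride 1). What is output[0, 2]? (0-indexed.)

The receptive field on the input at this output position is [-0.1 -0.2 -2 / 1.8 3.6 -2.7 / 2.2 1.8 -1.8]. Elementwise product with the kernel and sum: -0.2·1 + -2·1 + 1.8·-0.5 + 3.6·2 + -2.7·-1 + -1.8·1.

5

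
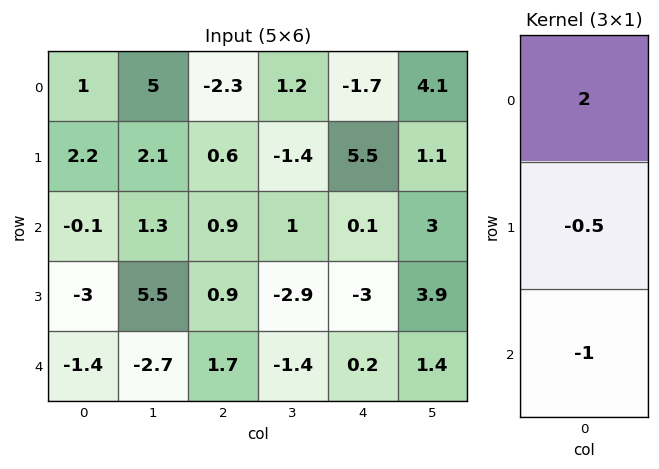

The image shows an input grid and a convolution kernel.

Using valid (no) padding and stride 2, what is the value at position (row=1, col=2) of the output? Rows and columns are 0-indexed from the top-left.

1.5

The receptive field on the input at this output position is [0.1 / -3 / 0.2]. Elementwise product with the kernel and sum: 0.1·2 + -3·-0.5 + 0.2·-1.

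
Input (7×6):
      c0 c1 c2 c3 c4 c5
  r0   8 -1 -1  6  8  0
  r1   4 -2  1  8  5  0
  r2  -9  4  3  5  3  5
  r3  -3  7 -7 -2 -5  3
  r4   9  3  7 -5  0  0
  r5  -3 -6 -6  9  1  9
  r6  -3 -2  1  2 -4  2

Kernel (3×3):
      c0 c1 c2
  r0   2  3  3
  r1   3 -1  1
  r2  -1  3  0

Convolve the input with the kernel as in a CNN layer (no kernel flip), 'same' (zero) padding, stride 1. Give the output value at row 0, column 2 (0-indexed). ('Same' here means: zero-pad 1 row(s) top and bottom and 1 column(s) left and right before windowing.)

9

The receptive field on the zero-padded input at this output position is [0 0 0 / -1 -1 6 / -2 1 8]. Elementwise product with the kernel and sum: 0·2 + 0·3 + 0·3 + -1·3 + -1·-1 + 6·1 + -2·-1 + 1·3.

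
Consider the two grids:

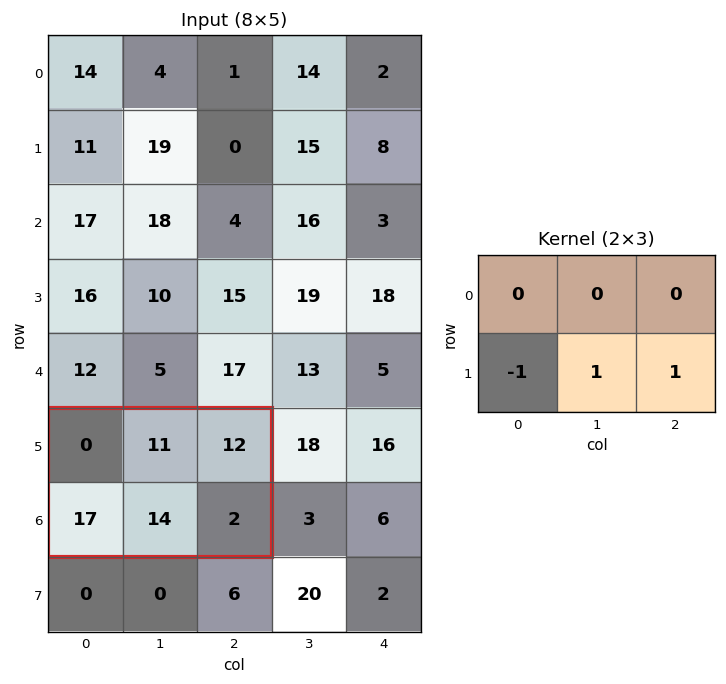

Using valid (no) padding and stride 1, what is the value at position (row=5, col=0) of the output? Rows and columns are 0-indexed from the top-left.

-1

The receptive field on the input at this output position is [0 11 12 / 17 14 2]. Elementwise product with the kernel and sum: 17·-1 + 14·1 + 2·1.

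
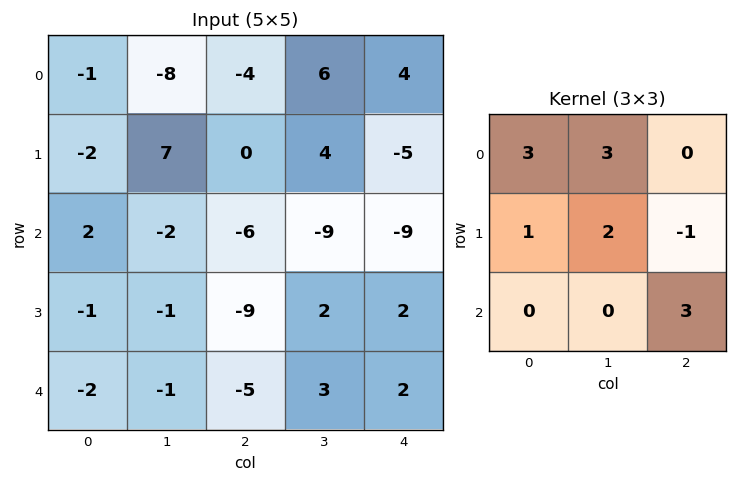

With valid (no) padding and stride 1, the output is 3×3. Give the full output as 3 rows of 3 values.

Output[0,0]: The receptive field on the input at this output position is [-1 -8 -4 / -2 7 0 / 2 -2 -6]. Elementwise product with the kernel and sum: -1·3 + -8·3 + -2·1 + 7·2 + 0·-1 + -6·3.
Output[0,1]: The receptive field on the input at this output position is [-8 -4 6 / 7 0 4 / -2 -6 -9]. Elementwise product with the kernel and sum: -8·3 + -4·3 + 7·1 + 0·2 + 4·-1 + -9·3.

-33 -60 -8
-8 22 3
-9 -36 -46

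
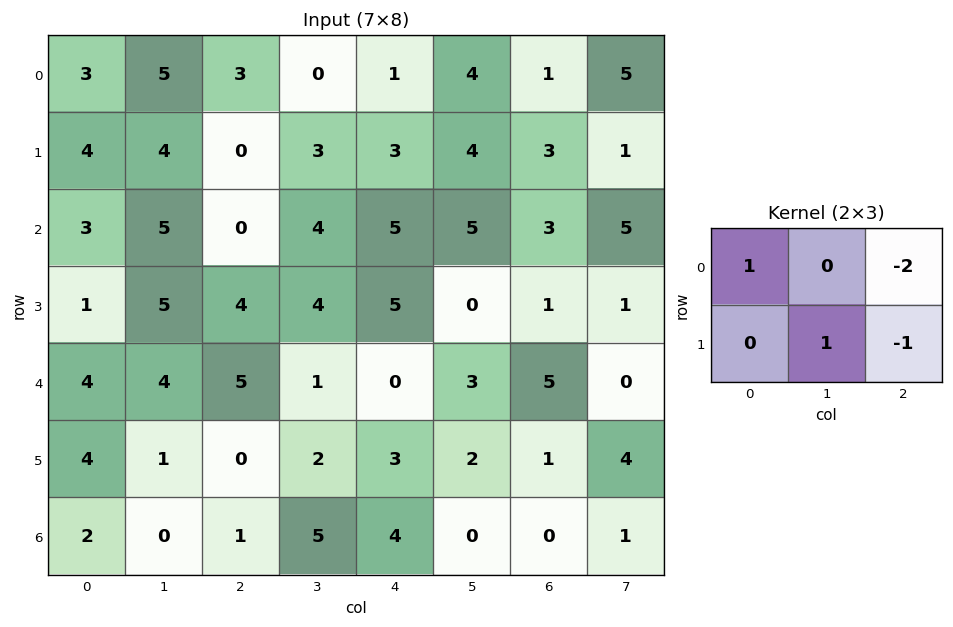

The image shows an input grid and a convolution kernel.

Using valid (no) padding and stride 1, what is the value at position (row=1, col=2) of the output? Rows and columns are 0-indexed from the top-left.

-7

The receptive field on the input at this output position is [0 3 3 / 0 4 5]. Elementwise product with the kernel and sum: 0·1 + 3·-2 + 4·1 + 5·-1.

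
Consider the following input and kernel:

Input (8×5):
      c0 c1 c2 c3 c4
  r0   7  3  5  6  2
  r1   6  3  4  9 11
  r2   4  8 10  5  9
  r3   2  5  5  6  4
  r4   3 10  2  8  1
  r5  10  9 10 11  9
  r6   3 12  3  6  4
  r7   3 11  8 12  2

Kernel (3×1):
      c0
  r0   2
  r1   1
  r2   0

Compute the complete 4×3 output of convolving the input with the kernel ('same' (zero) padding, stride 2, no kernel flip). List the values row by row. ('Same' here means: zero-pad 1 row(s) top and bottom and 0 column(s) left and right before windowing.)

7 5 2
16 18 31
7 12 9
23 23 22

Output[0,0]: The receptive field on the zero-padded input at this output position is [0 / 7 / 6]. Elementwise product with the kernel and sum: 0·2 + 7·1.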